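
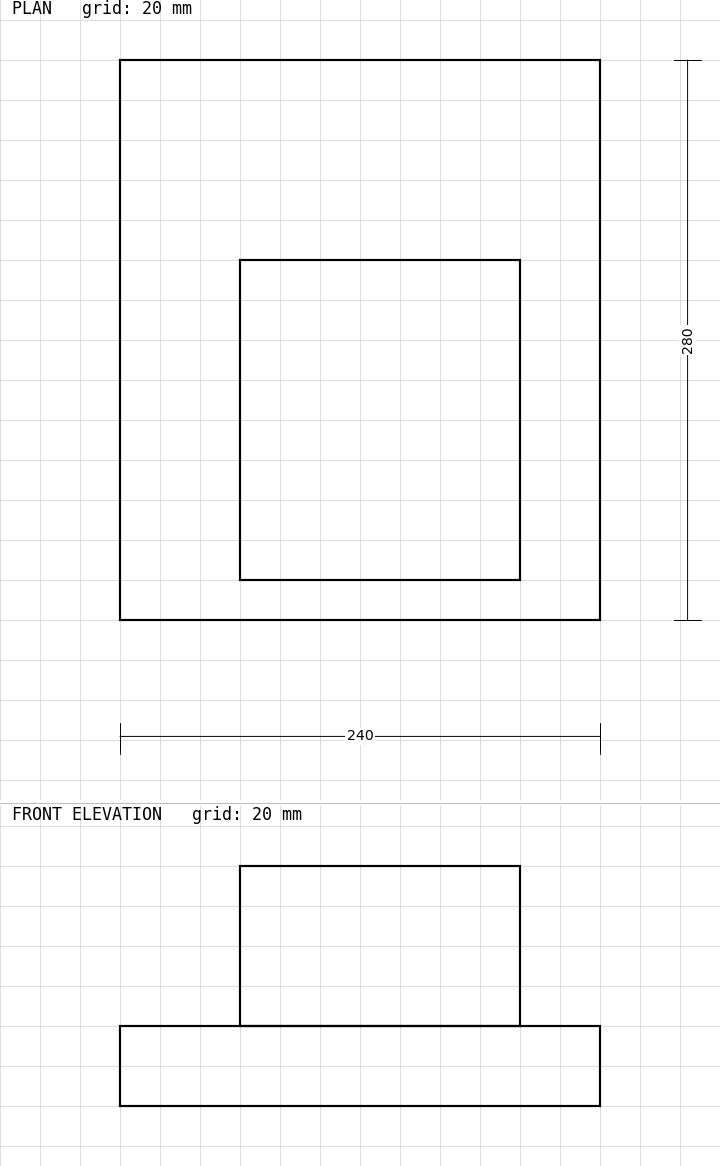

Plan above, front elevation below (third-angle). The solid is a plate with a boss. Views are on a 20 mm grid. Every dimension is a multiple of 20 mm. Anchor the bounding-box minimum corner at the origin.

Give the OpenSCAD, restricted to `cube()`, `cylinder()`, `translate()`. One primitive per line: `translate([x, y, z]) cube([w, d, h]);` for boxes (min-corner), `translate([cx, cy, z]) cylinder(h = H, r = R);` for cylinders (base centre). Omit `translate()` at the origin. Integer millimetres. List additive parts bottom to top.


cube([240, 280, 40]);
translate([60, 20, 40]) cube([140, 160, 80]);


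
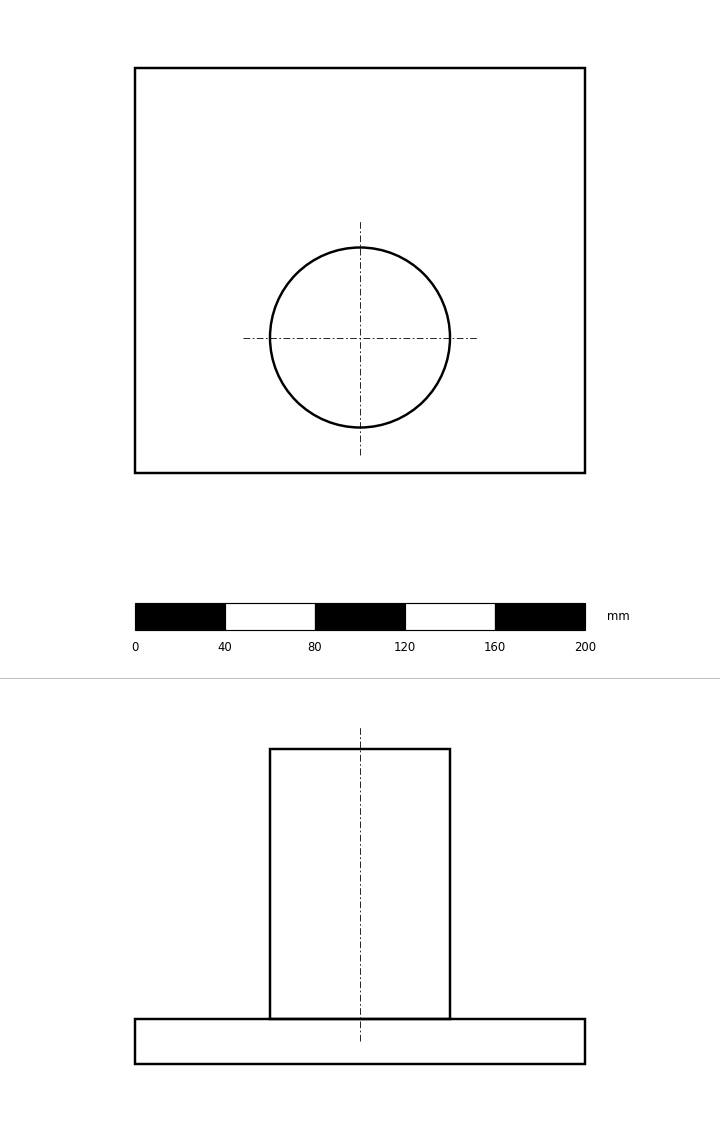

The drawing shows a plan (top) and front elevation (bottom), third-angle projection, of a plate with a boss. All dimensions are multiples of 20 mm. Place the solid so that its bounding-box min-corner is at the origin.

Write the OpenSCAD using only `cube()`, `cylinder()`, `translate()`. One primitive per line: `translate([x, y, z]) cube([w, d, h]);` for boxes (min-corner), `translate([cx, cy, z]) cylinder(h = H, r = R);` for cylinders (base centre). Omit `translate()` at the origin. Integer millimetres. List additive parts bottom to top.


cube([200, 180, 20]);
translate([100, 60, 20]) cylinder(h = 120, r = 40);


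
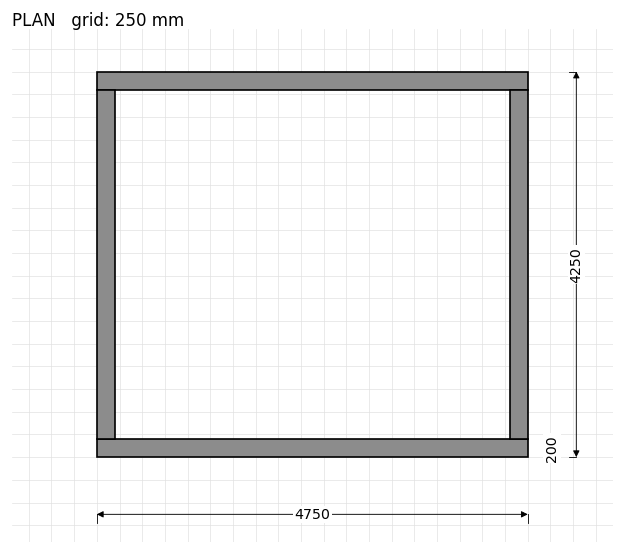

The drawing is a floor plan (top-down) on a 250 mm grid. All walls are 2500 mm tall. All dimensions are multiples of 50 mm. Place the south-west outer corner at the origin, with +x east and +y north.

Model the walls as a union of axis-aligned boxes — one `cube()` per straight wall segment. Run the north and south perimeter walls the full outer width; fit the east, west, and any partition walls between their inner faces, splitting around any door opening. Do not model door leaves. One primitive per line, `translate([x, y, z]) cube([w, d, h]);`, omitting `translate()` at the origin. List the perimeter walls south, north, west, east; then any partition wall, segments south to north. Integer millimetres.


cube([4750, 200, 2500]);
translate([0, 4050, 0]) cube([4750, 200, 2500]);
translate([0, 200, 0]) cube([200, 3850, 2500]);
translate([4550, 200, 0]) cube([200, 3850, 2500]);


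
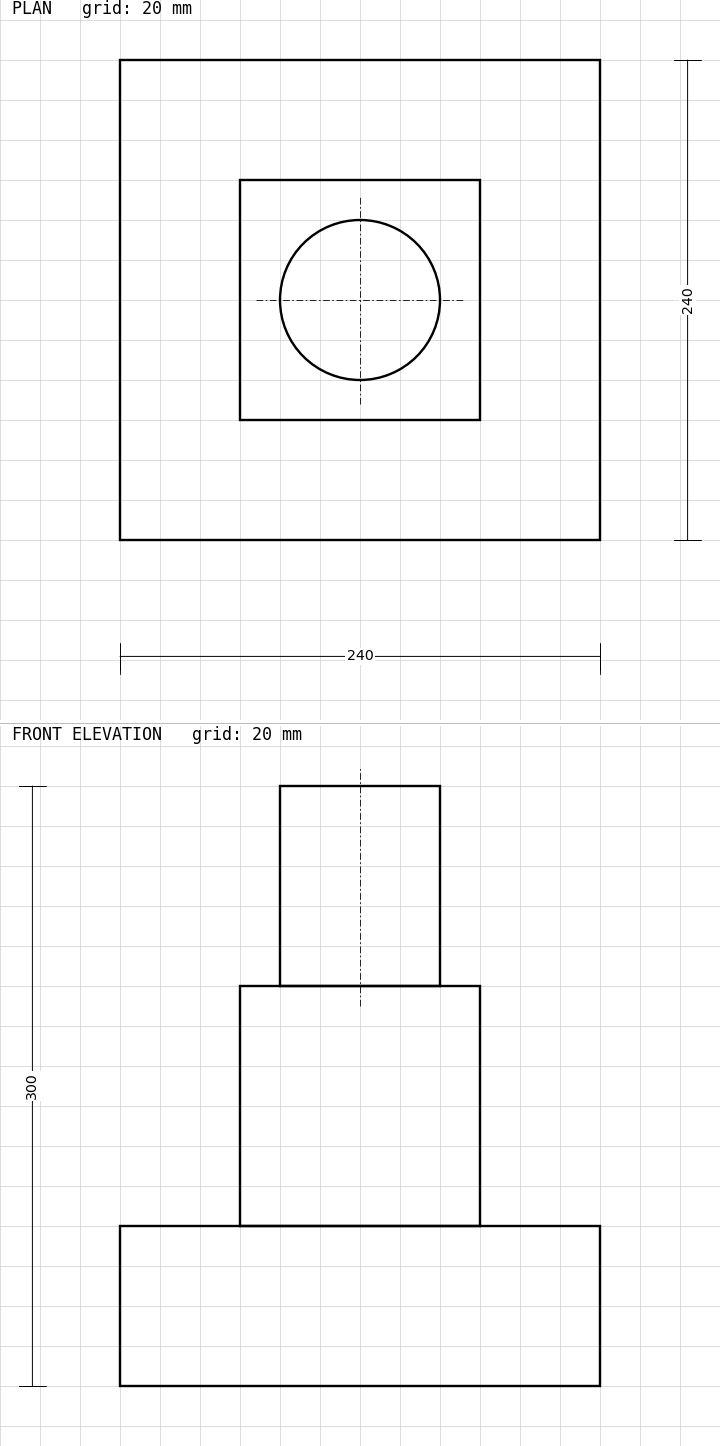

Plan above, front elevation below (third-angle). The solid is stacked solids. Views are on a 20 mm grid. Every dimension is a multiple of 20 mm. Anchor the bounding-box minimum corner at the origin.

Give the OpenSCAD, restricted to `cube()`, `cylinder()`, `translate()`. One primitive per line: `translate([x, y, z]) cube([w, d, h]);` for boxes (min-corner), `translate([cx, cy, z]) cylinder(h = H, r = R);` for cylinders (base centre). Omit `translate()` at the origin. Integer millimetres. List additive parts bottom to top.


cube([240, 240, 80]);
translate([60, 60, 80]) cube([120, 120, 120]);
translate([120, 120, 200]) cylinder(h = 100, r = 40);


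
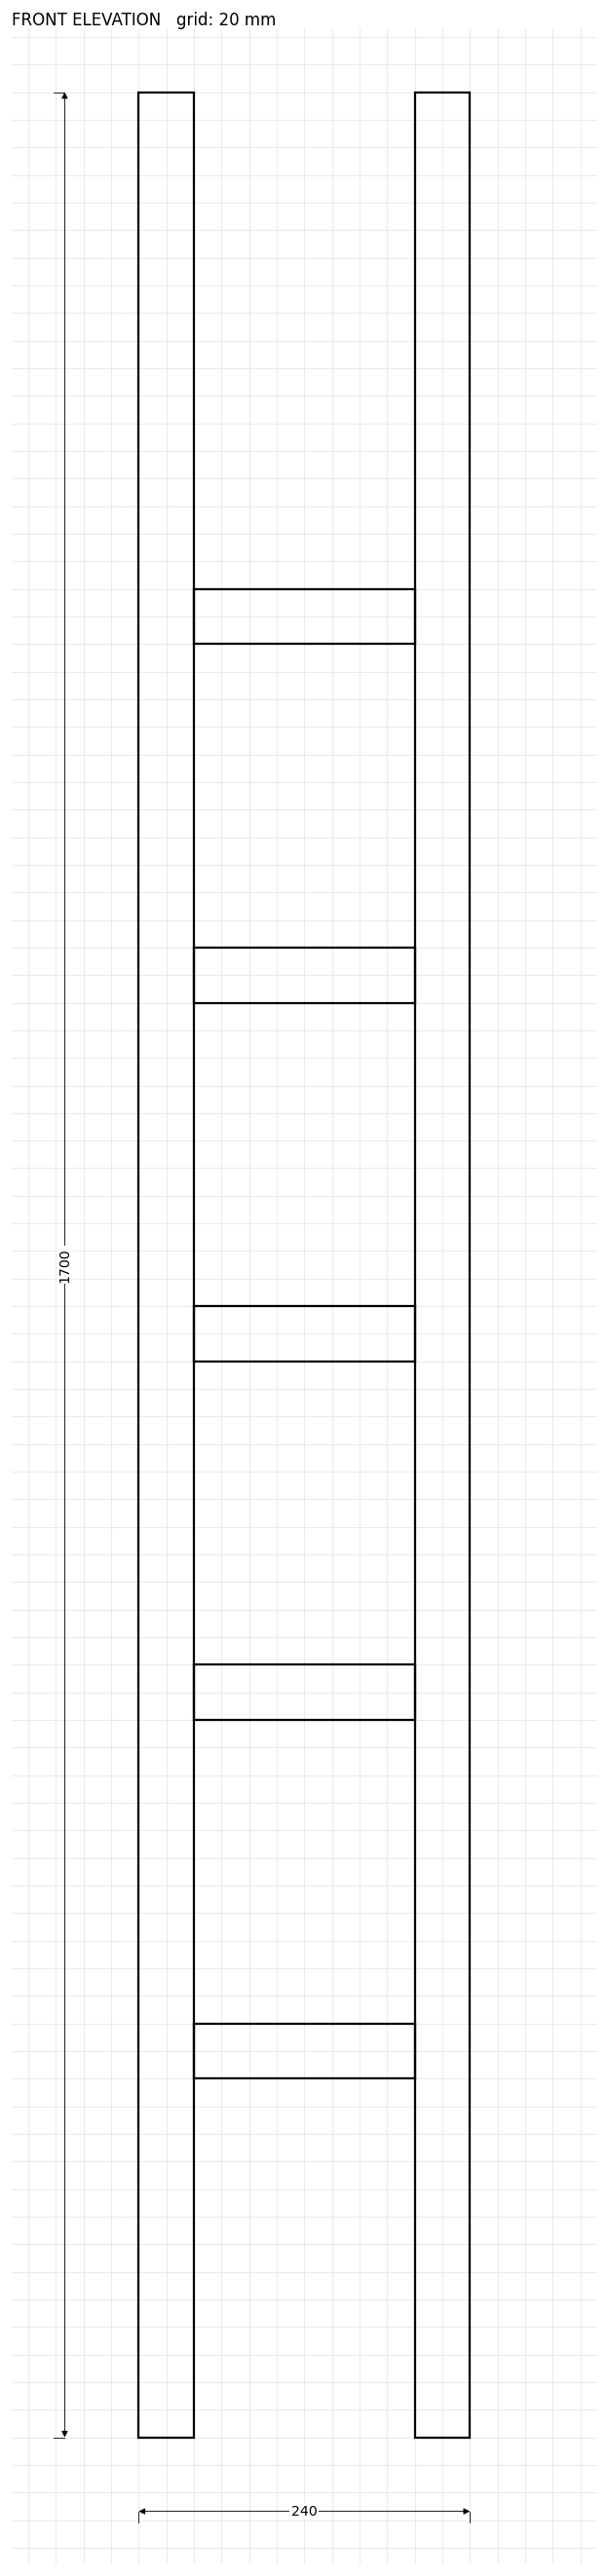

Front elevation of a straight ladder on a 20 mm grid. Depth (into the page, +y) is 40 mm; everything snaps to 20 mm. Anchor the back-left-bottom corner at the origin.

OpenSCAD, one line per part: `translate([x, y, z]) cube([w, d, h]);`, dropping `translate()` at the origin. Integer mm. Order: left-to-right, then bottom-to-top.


cube([40, 40, 1700]);
translate([40, 0, 260]) cube([160, 40, 40]);
translate([40, 0, 520]) cube([160, 40, 40]);
translate([40, 0, 780]) cube([160, 40, 40]);
translate([40, 0, 1040]) cube([160, 40, 40]);
translate([40, 0, 1300]) cube([160, 40, 40]);
translate([200, 0, 0]) cube([40, 40, 1700]);


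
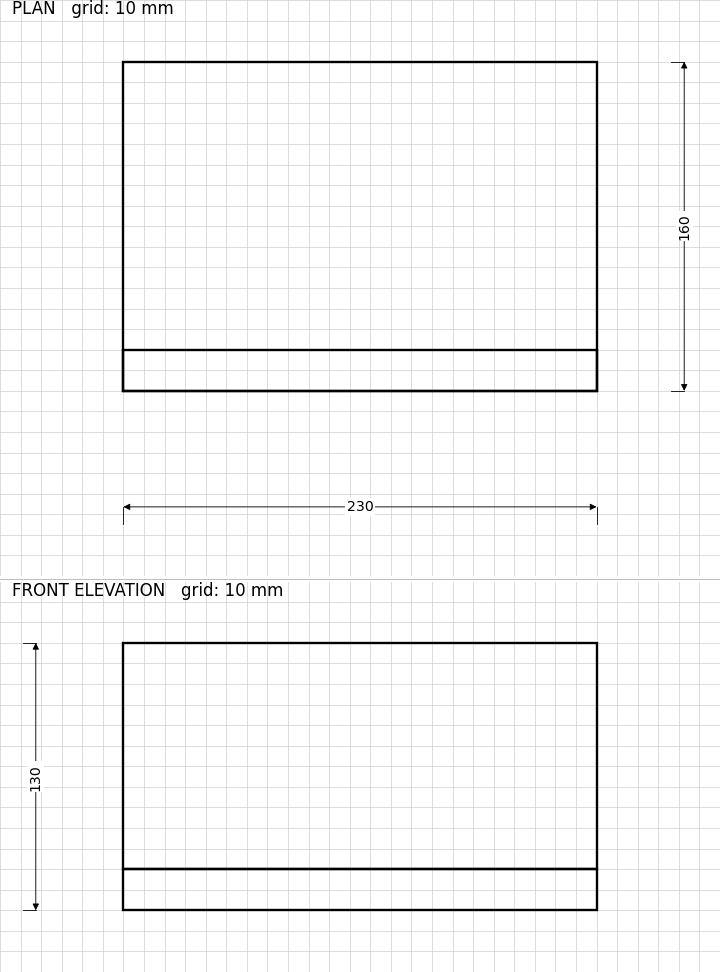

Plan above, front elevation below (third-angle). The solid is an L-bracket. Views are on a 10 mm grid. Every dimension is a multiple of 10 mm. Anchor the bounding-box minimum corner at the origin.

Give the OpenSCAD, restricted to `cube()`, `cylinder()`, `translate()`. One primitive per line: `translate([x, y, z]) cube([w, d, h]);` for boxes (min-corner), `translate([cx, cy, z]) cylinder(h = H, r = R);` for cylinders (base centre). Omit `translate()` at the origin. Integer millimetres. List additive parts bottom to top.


cube([230, 160, 20]);
translate([0, 0, 20]) cube([230, 20, 110]);


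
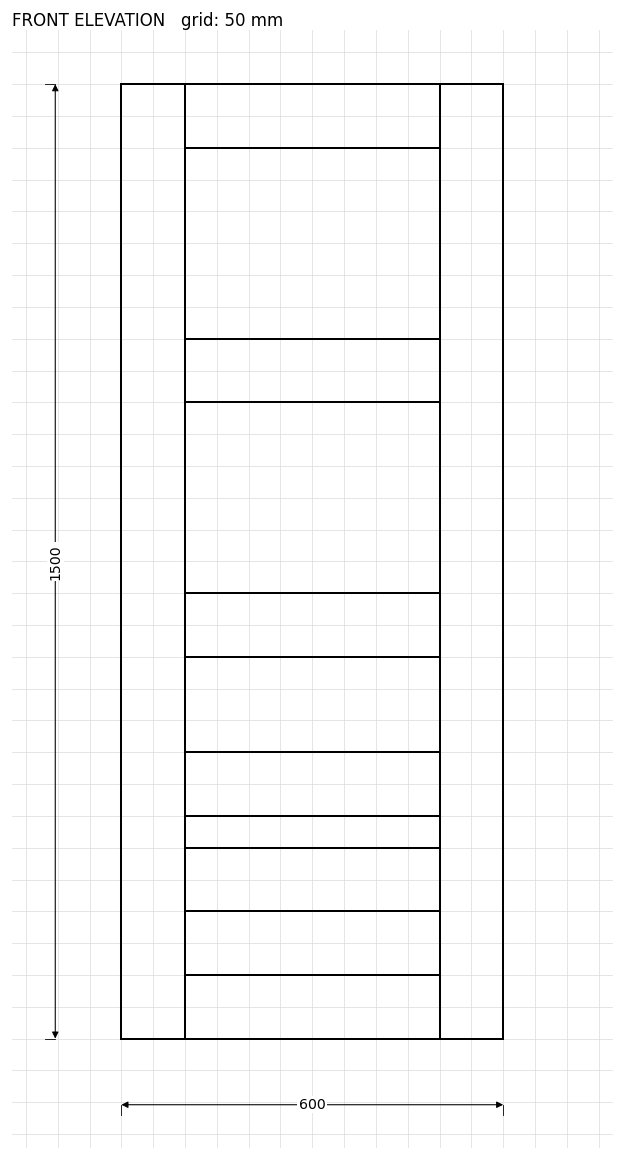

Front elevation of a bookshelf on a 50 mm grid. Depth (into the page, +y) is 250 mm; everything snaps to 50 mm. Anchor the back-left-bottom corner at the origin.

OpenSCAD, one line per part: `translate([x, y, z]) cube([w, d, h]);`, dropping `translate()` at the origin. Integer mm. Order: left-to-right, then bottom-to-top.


cube([100, 250, 1500]);
translate([100, 0, 0]) cube([400, 250, 100]);
translate([100, 0, 200]) cube([400, 250, 100]);
translate([100, 0, 350]) cube([400, 250, 100]);
translate([100, 0, 600]) cube([400, 250, 100]);
translate([100, 0, 1000]) cube([400, 250, 100]);
translate([100, 0, 1400]) cube([400, 250, 100]);
translate([500, 0, 0]) cube([100, 250, 1500]);


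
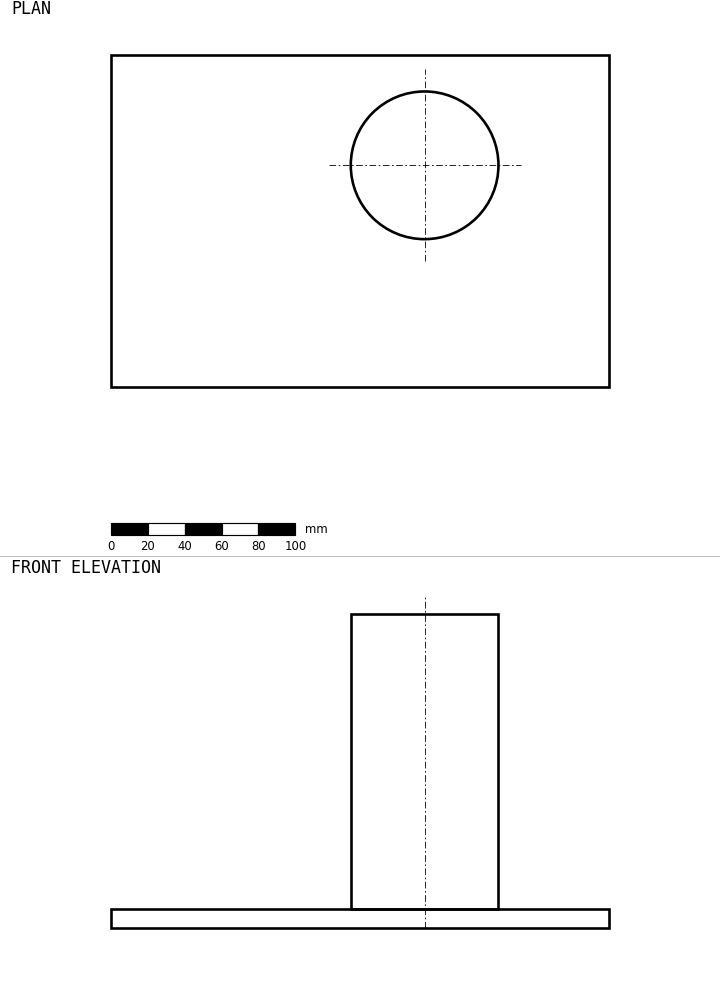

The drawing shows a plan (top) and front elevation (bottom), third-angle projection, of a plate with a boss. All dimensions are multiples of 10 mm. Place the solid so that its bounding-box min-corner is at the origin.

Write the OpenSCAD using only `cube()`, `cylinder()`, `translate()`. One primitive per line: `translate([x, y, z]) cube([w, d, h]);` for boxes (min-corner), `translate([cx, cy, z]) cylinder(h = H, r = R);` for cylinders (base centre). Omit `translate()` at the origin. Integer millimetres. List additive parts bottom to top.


cube([270, 180, 10]);
translate([170, 120, 10]) cylinder(h = 160, r = 40);


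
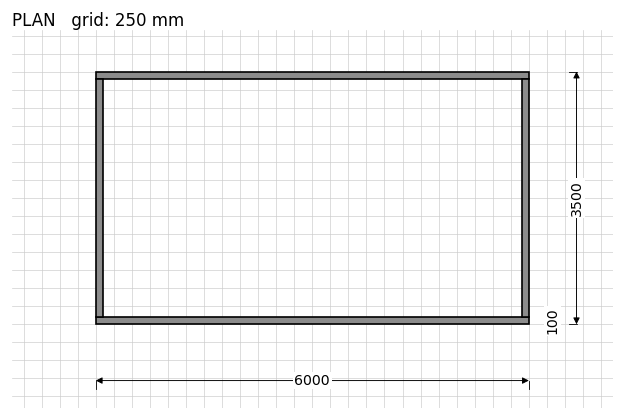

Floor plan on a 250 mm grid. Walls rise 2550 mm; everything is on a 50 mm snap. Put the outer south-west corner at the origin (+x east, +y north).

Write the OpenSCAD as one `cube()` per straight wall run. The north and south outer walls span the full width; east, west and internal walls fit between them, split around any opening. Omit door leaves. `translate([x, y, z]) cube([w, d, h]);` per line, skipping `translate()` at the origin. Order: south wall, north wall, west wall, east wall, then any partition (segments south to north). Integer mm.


cube([6000, 100, 2550]);
translate([0, 3400, 0]) cube([6000, 100, 2550]);
translate([0, 100, 0]) cube([100, 3300, 2550]);
translate([5900, 100, 0]) cube([100, 3300, 2550]);


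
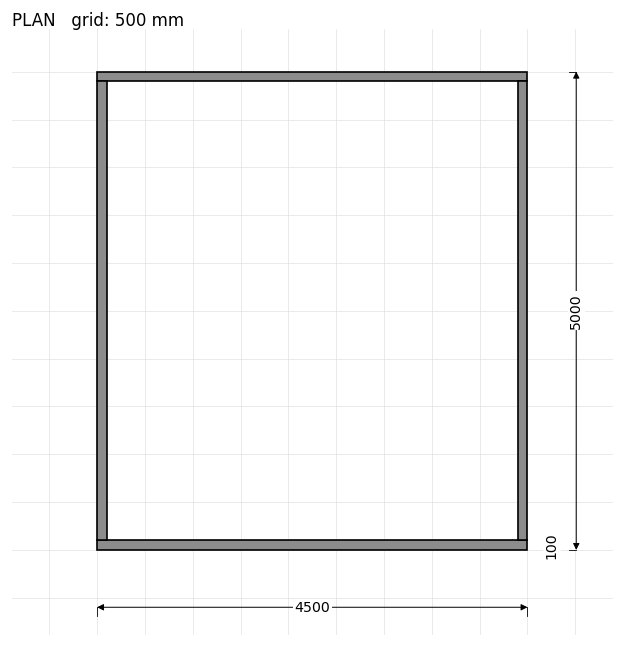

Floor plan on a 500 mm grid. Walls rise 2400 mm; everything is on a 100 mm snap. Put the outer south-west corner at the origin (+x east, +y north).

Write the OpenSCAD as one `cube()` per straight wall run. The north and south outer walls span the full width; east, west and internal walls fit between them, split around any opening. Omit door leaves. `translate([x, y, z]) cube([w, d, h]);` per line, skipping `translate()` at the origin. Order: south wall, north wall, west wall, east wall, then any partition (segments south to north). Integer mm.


cube([4500, 100, 2400]);
translate([0, 4900, 0]) cube([4500, 100, 2400]);
translate([0, 100, 0]) cube([100, 4800, 2400]);
translate([4400, 100, 0]) cube([100, 4800, 2400]);


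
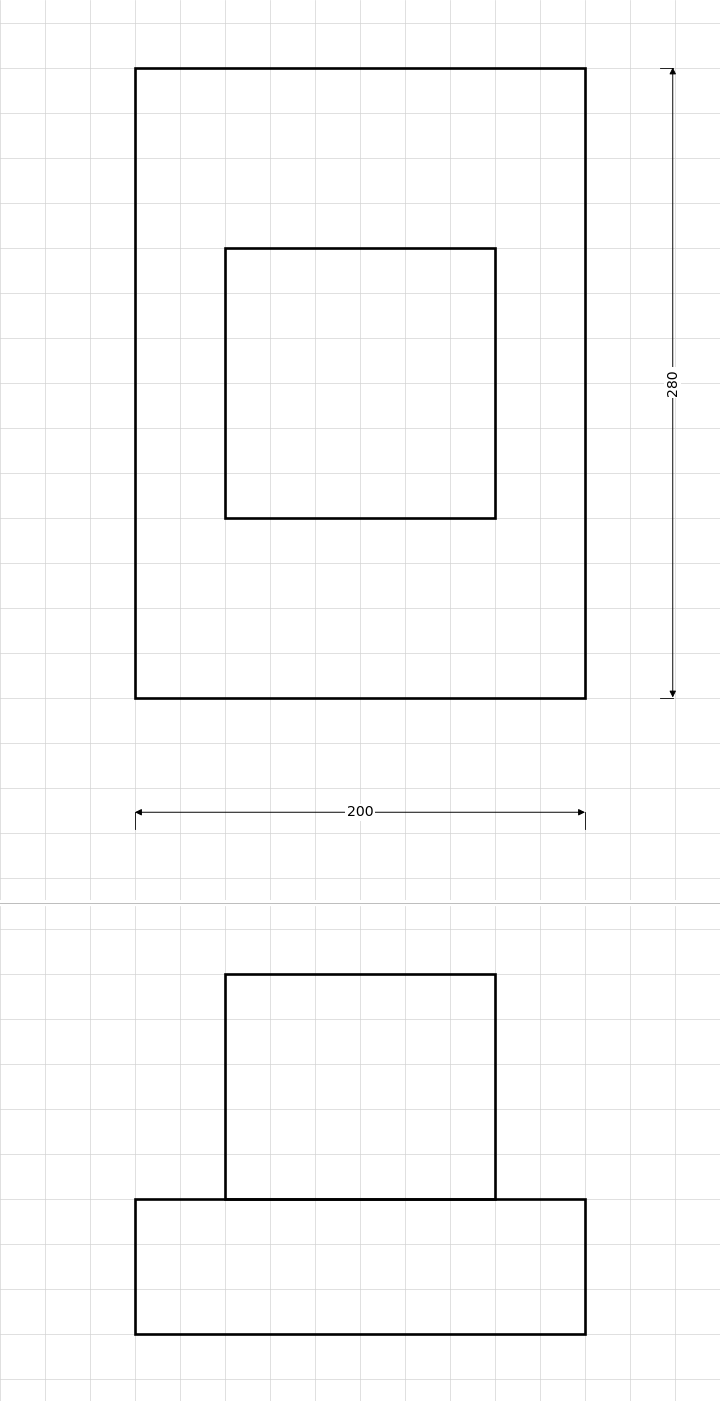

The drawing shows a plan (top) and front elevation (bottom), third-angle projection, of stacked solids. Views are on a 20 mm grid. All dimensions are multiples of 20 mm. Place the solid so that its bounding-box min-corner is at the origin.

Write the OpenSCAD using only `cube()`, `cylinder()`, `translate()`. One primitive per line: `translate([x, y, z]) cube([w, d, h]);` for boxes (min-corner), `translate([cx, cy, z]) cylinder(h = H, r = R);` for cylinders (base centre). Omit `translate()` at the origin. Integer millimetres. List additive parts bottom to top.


cube([200, 280, 60]);
translate([40, 80, 60]) cube([120, 120, 100]);


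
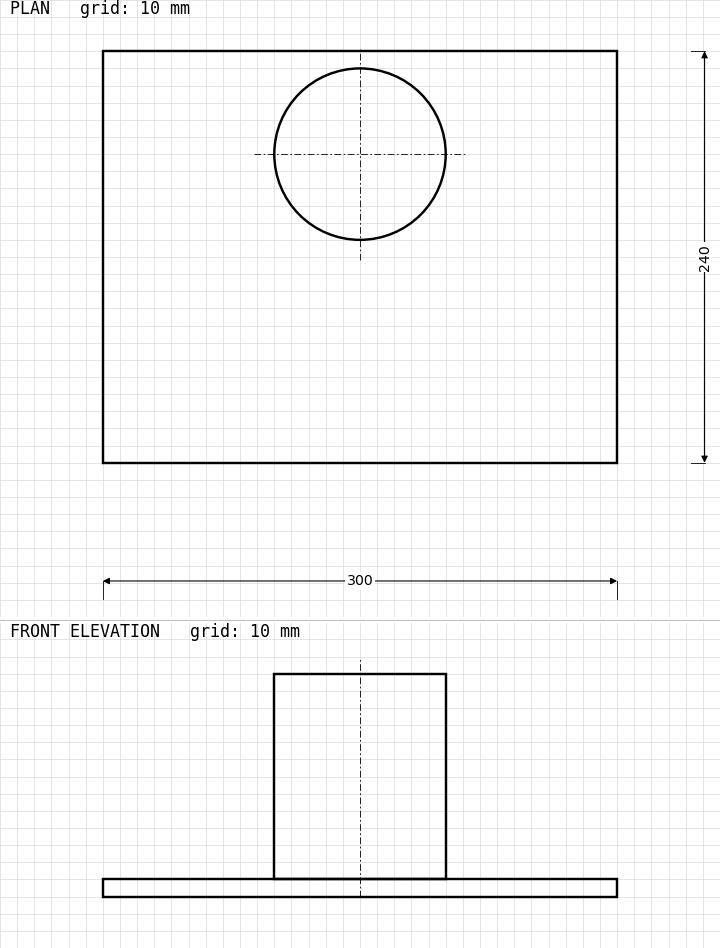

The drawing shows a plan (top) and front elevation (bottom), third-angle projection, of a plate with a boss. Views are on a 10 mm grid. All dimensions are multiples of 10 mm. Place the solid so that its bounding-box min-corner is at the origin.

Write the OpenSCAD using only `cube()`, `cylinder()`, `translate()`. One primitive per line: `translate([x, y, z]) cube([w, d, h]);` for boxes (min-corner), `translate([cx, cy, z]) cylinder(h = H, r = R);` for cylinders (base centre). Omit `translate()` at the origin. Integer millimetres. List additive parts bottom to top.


cube([300, 240, 10]);
translate([150, 180, 10]) cylinder(h = 120, r = 50);


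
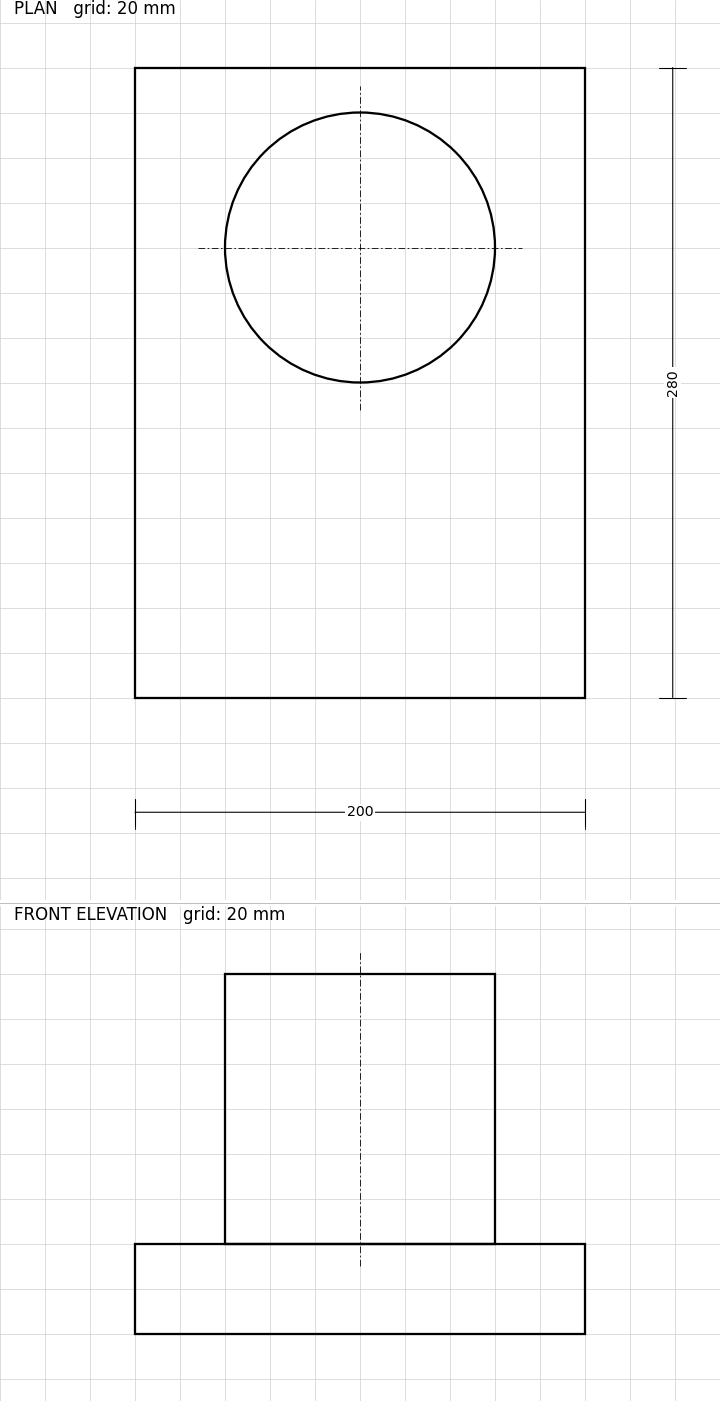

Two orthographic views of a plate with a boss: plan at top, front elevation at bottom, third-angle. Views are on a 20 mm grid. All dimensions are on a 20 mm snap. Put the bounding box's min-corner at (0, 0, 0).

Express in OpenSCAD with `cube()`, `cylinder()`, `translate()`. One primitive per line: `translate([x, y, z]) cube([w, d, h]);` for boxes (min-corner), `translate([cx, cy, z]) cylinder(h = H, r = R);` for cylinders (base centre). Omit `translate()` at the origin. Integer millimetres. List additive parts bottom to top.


cube([200, 280, 40]);
translate([100, 200, 40]) cylinder(h = 120, r = 60);


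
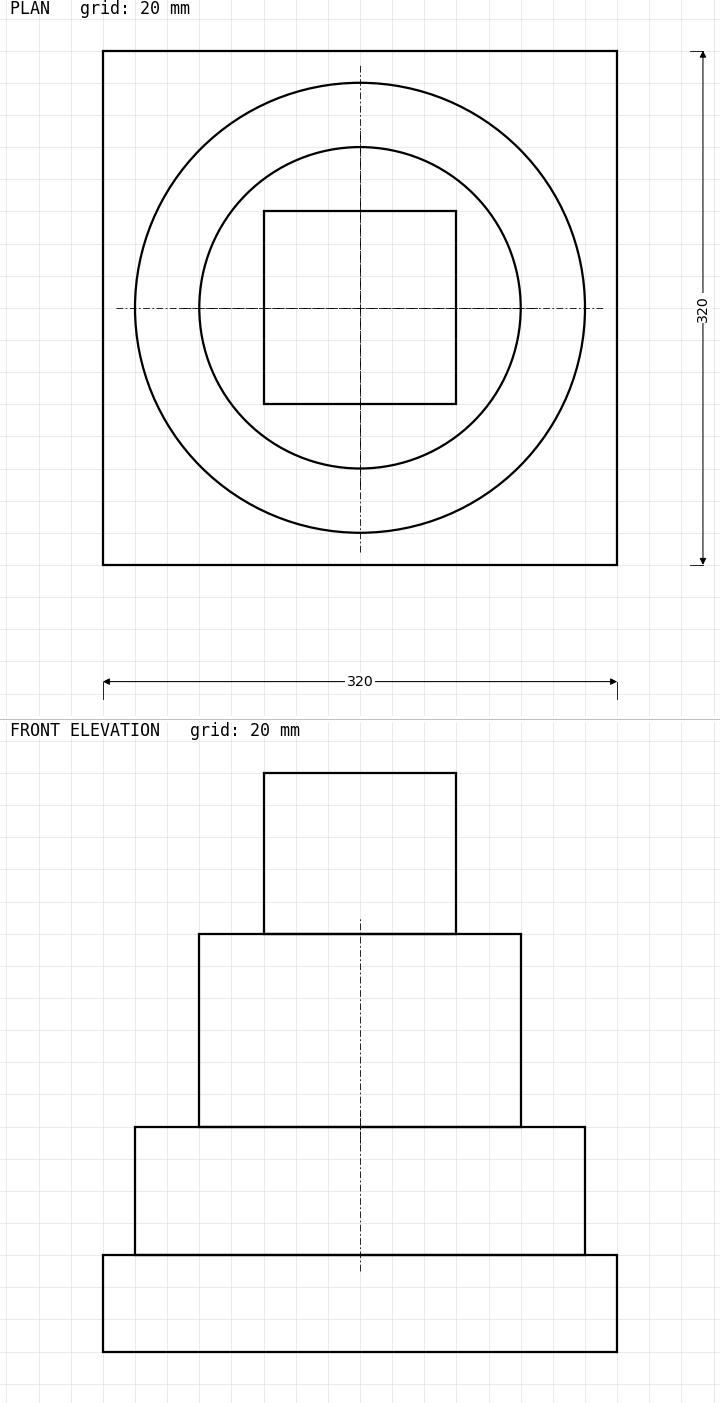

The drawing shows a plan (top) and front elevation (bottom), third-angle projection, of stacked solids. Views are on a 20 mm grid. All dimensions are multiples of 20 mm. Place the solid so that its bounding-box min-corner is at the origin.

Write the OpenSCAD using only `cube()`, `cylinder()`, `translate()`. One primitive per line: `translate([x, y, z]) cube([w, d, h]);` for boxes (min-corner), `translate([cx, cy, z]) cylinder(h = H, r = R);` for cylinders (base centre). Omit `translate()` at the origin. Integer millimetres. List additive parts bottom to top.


cube([320, 320, 60]);
translate([160, 160, 60]) cylinder(h = 80, r = 140);
translate([160, 160, 140]) cylinder(h = 120, r = 100);
translate([100, 100, 260]) cube([120, 120, 100]);


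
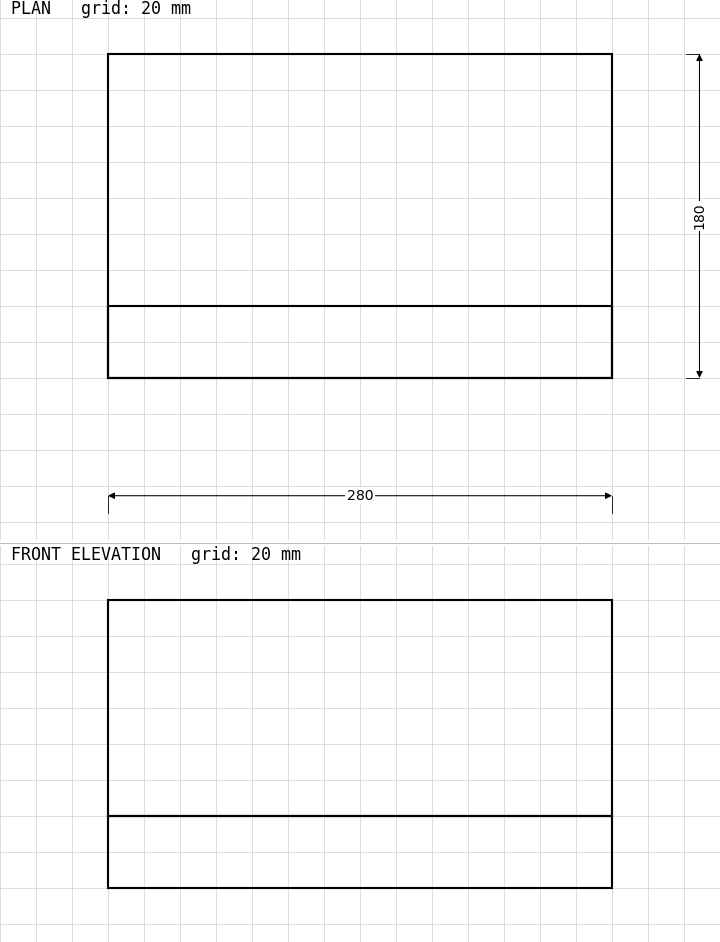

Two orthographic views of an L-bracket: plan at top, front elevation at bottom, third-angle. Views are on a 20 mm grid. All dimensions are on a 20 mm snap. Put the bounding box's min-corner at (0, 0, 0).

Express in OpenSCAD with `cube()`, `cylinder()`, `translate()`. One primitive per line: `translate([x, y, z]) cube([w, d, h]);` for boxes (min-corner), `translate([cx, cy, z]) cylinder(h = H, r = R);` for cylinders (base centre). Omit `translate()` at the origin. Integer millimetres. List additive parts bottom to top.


cube([280, 180, 40]);
translate([0, 0, 40]) cube([280, 40, 120]);


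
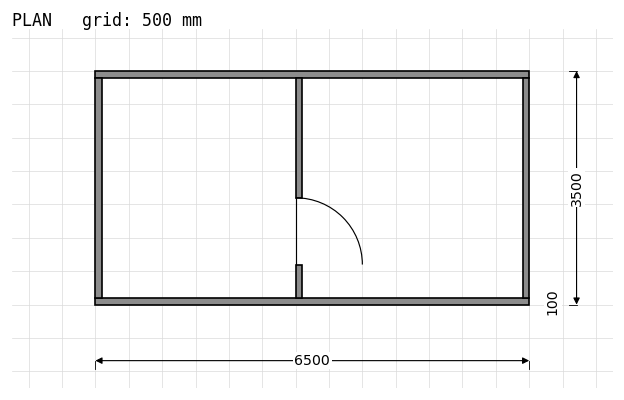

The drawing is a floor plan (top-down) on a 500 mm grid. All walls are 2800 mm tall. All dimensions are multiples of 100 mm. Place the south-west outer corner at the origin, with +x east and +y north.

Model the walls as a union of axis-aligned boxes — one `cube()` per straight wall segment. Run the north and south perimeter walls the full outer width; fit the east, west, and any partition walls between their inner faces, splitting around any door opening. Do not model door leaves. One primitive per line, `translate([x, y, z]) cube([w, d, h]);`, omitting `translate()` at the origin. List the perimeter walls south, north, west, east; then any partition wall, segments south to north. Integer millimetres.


cube([6500, 100, 2800]);
translate([0, 3400, 0]) cube([6500, 100, 2800]);
translate([0, 100, 0]) cube([100, 3300, 2800]);
translate([6400, 100, 0]) cube([100, 3300, 2800]);
translate([3000, 100, 0]) cube([100, 500, 2800]);
translate([3000, 1600, 0]) cube([100, 1800, 2800]);


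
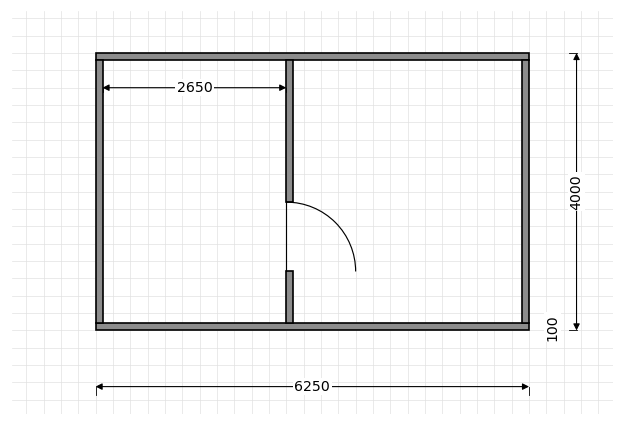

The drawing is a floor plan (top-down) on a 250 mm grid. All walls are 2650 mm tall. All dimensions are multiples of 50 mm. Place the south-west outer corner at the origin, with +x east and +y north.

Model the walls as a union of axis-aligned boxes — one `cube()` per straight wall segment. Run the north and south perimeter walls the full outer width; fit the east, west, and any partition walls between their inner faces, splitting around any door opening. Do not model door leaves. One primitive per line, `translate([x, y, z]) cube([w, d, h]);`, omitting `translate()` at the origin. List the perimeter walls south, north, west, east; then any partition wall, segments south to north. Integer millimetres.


cube([6250, 100, 2650]);
translate([0, 3900, 0]) cube([6250, 100, 2650]);
translate([0, 100, 0]) cube([100, 3800, 2650]);
translate([6150, 100, 0]) cube([100, 3800, 2650]);
translate([2750, 100, 0]) cube([100, 750, 2650]);
translate([2750, 1850, 0]) cube([100, 2050, 2650]);


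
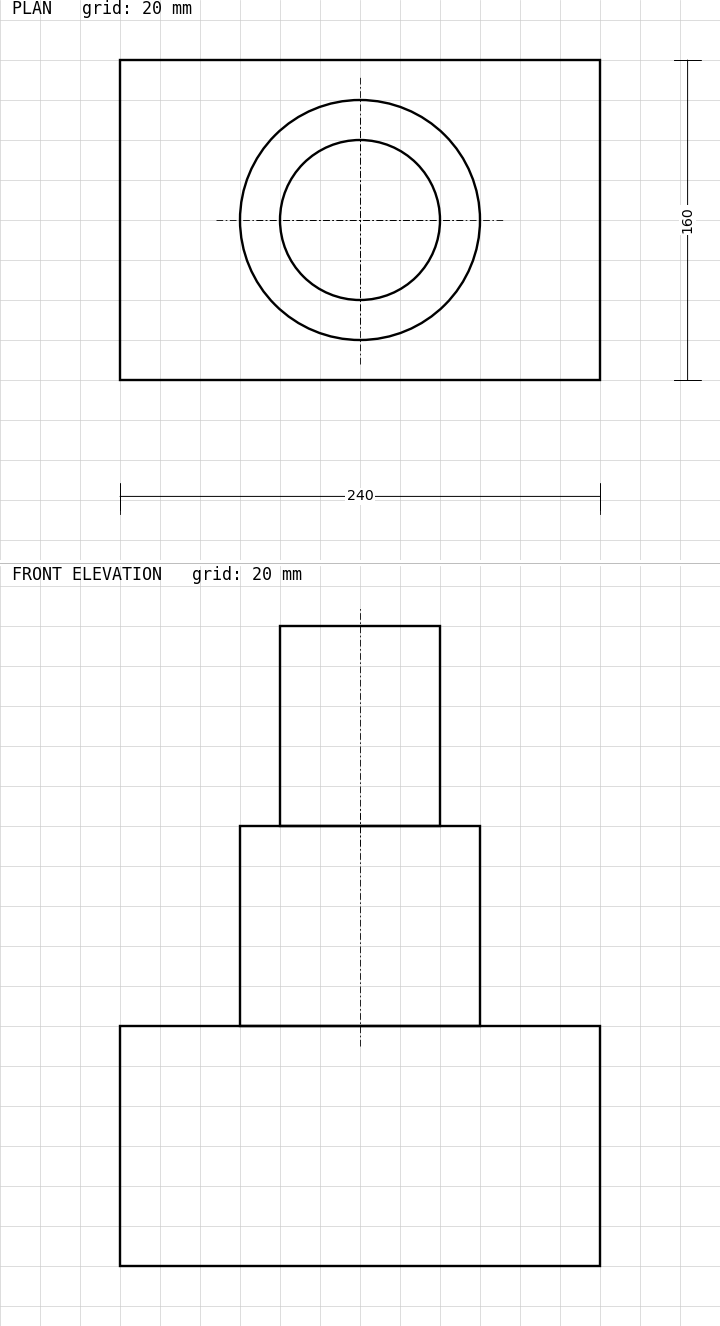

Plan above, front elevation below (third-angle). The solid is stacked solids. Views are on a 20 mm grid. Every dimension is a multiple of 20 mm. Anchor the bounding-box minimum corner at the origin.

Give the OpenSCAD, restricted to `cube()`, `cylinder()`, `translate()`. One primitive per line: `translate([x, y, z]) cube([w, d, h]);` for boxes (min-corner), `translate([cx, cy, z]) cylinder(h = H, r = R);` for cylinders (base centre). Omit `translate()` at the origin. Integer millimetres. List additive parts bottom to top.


cube([240, 160, 120]);
translate([120, 80, 120]) cylinder(h = 100, r = 60);
translate([120, 80, 220]) cylinder(h = 100, r = 40);


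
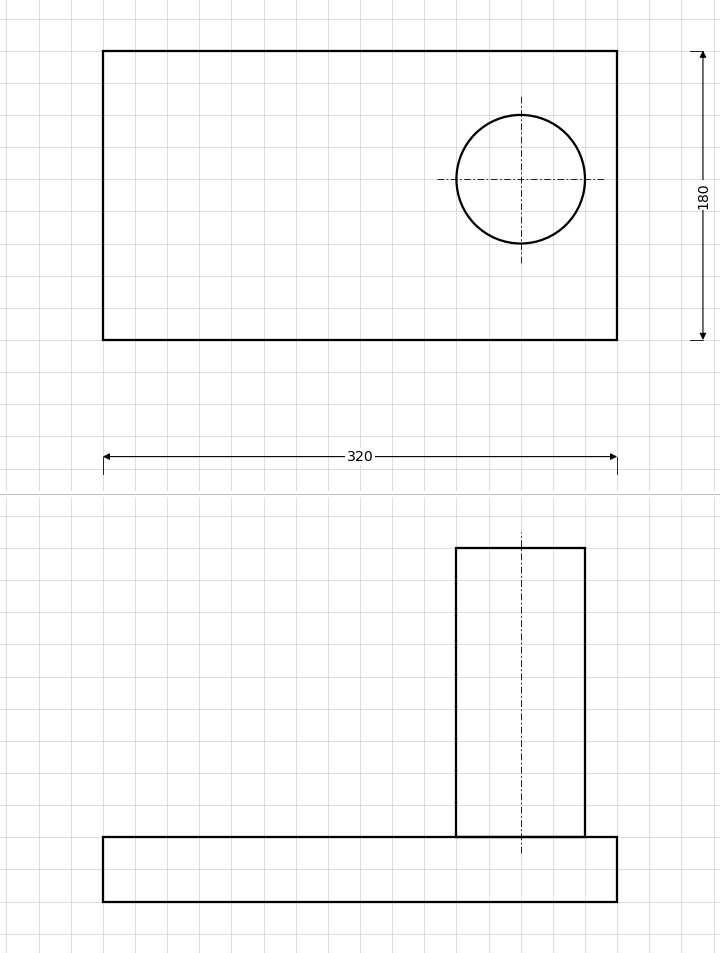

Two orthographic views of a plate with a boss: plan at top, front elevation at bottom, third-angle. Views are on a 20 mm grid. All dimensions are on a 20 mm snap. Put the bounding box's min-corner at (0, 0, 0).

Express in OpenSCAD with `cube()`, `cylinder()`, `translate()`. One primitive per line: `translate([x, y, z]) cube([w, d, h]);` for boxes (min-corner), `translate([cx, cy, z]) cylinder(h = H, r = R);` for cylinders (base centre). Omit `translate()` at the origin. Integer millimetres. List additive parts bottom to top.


cube([320, 180, 40]);
translate([260, 100, 40]) cylinder(h = 180, r = 40);


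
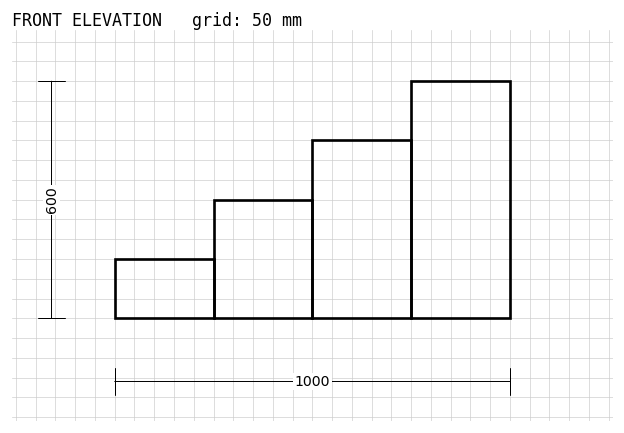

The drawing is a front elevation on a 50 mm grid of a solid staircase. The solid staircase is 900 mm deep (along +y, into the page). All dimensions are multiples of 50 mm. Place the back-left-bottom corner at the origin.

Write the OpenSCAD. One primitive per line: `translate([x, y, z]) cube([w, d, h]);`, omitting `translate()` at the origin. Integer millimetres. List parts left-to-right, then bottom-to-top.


cube([250, 900, 150]);
translate([250, 0, 0]) cube([250, 900, 300]);
translate([500, 0, 0]) cube([250, 900, 450]);
translate([750, 0, 0]) cube([250, 900, 600]);


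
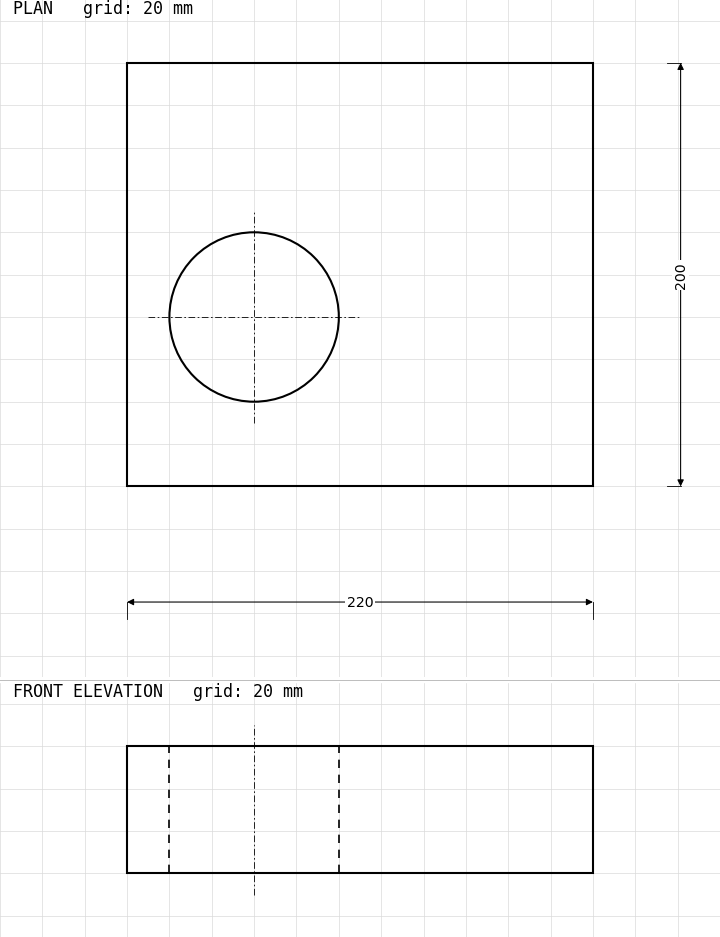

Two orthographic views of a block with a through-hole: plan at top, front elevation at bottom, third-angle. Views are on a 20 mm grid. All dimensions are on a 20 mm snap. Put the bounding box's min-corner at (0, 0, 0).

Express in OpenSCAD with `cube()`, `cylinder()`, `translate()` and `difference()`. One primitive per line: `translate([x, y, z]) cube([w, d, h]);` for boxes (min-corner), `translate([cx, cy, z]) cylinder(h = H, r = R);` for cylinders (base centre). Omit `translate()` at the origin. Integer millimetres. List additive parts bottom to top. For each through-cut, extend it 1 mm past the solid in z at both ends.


difference() {
  cube([220, 200, 60]);
  translate([60, 80, -1]) cylinder(h = 62, r = 40);
}


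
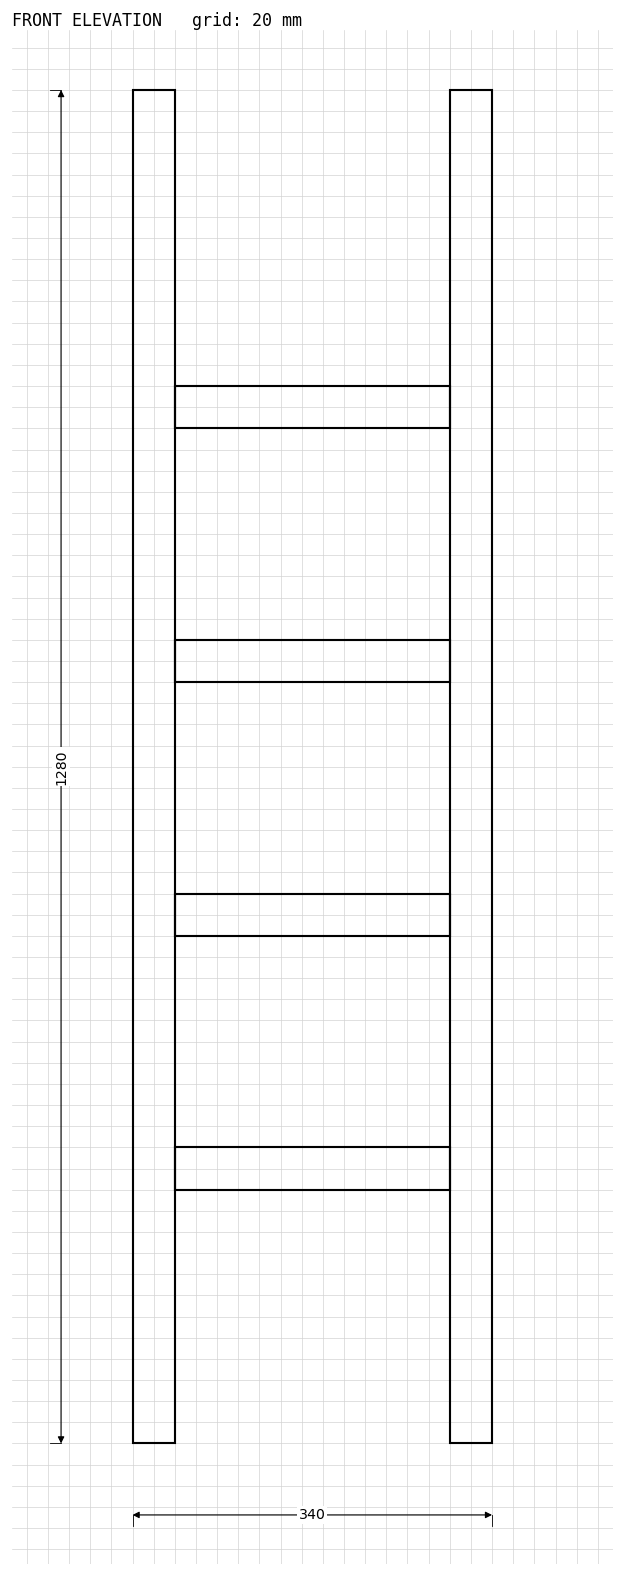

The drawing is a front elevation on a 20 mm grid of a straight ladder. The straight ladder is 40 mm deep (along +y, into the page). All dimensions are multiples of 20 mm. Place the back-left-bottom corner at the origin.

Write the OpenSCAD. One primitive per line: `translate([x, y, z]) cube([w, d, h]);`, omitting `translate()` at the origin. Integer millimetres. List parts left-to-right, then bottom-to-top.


cube([40, 40, 1280]);
translate([40, 0, 240]) cube([260, 40, 40]);
translate([40, 0, 480]) cube([260, 40, 40]);
translate([40, 0, 720]) cube([260, 40, 40]);
translate([40, 0, 960]) cube([260, 40, 40]);
translate([300, 0, 0]) cube([40, 40, 1280]);


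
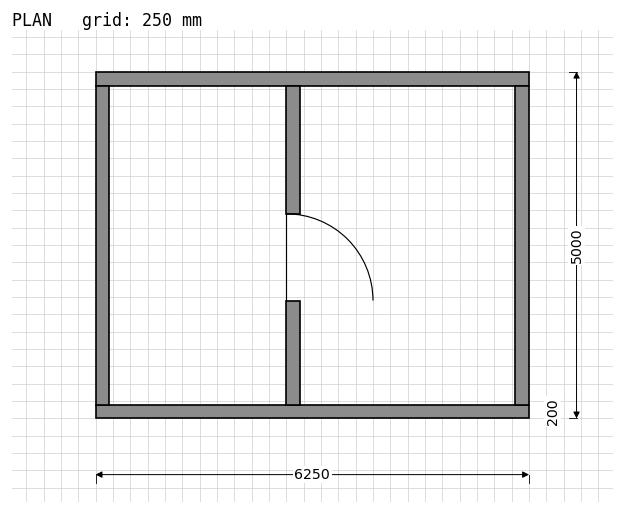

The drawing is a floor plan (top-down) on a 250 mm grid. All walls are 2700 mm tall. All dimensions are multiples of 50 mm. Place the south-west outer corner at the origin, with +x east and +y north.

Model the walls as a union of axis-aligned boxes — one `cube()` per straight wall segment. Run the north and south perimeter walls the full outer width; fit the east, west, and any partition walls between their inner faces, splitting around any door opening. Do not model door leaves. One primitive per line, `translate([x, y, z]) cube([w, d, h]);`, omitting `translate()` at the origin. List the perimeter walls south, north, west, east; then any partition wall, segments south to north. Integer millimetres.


cube([6250, 200, 2700]);
translate([0, 4800, 0]) cube([6250, 200, 2700]);
translate([0, 200, 0]) cube([200, 4600, 2700]);
translate([6050, 200, 0]) cube([200, 4600, 2700]);
translate([2750, 200, 0]) cube([200, 1500, 2700]);
translate([2750, 2950, 0]) cube([200, 1850, 2700]);


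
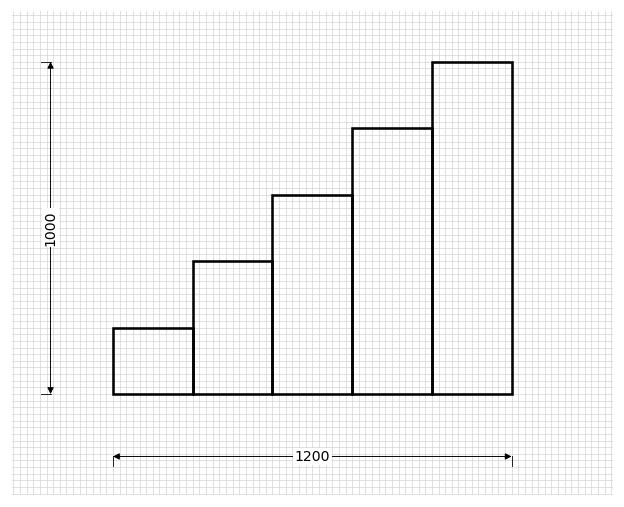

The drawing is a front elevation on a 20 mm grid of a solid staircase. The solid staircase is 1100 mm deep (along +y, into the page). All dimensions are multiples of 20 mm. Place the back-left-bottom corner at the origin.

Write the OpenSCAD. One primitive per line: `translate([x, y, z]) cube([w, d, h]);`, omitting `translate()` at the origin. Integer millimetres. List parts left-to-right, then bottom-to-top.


cube([240, 1100, 200]);
translate([240, 0, 0]) cube([240, 1100, 400]);
translate([480, 0, 0]) cube([240, 1100, 600]);
translate([720, 0, 0]) cube([240, 1100, 800]);
translate([960, 0, 0]) cube([240, 1100, 1000]);


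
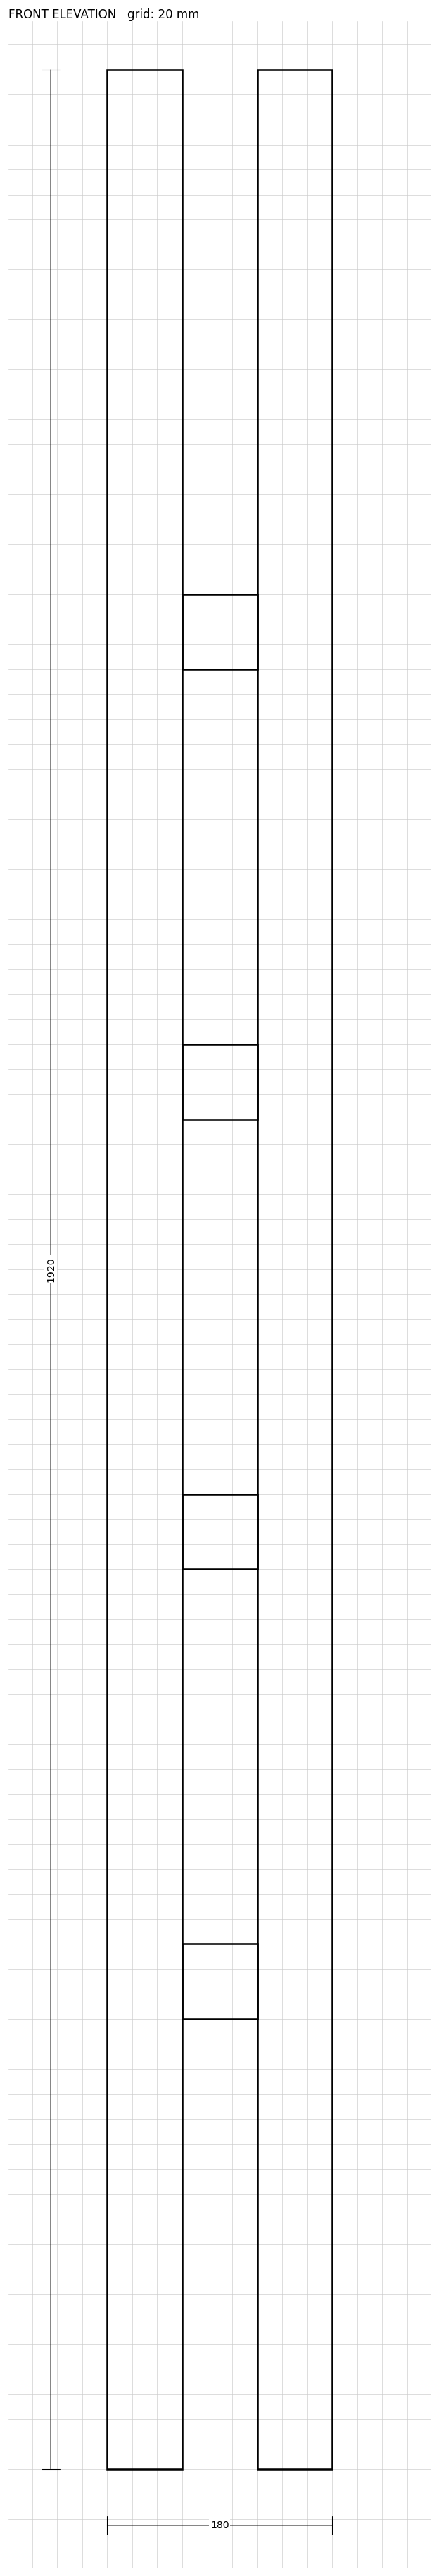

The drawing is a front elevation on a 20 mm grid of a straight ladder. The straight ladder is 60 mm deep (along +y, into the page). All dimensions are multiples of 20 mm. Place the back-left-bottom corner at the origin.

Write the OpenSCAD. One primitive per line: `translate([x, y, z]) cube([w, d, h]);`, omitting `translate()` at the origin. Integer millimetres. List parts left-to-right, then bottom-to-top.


cube([60, 60, 1920]);
translate([60, 0, 360]) cube([60, 60, 60]);
translate([60, 0, 720]) cube([60, 60, 60]);
translate([60, 0, 1080]) cube([60, 60, 60]);
translate([60, 0, 1440]) cube([60, 60, 60]);
translate([120, 0, 0]) cube([60, 60, 1920]);


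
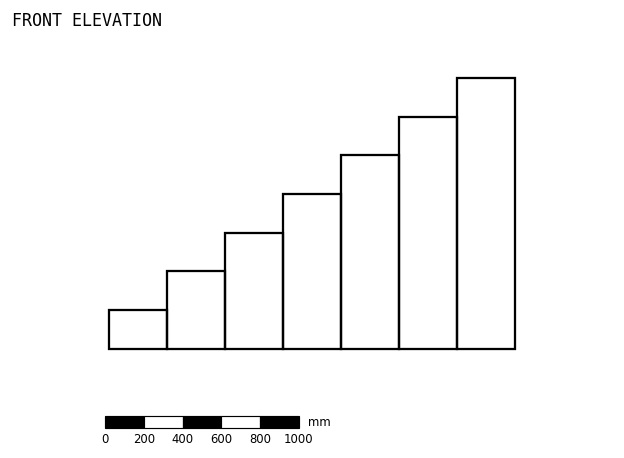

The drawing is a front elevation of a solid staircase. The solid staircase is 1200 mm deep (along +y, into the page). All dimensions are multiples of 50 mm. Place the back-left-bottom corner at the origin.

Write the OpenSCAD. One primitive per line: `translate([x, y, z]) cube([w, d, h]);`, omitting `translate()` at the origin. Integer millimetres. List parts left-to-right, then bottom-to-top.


cube([300, 1200, 200]);
translate([300, 0, 0]) cube([300, 1200, 400]);
translate([600, 0, 0]) cube([300, 1200, 600]);
translate([900, 0, 0]) cube([300, 1200, 800]);
translate([1200, 0, 0]) cube([300, 1200, 1000]);
translate([1500, 0, 0]) cube([300, 1200, 1200]);
translate([1800, 0, 0]) cube([300, 1200, 1400]);


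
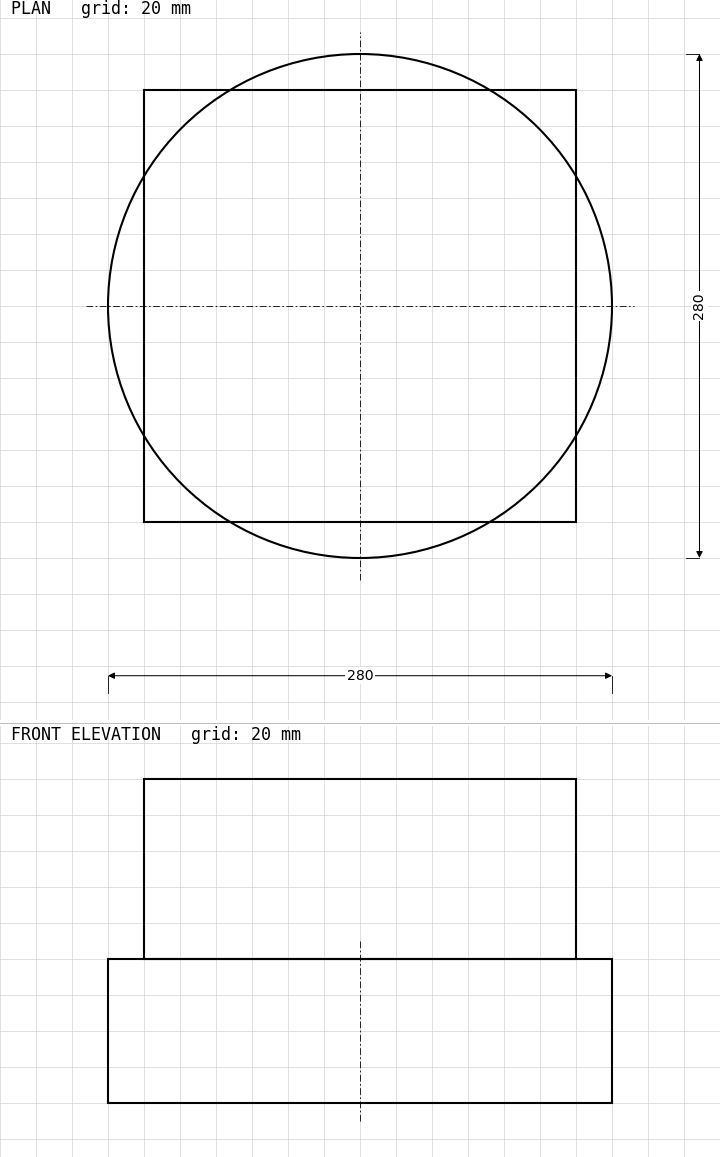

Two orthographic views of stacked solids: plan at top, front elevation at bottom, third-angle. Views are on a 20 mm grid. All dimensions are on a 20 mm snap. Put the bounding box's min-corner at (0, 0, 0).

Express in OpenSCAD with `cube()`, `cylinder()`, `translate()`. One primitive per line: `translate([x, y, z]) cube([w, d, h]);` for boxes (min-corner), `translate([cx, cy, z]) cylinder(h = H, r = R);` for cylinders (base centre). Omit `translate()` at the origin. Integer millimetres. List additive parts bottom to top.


translate([140, 140, 0]) cylinder(h = 80, r = 140);
translate([20, 20, 80]) cube([240, 240, 100]);


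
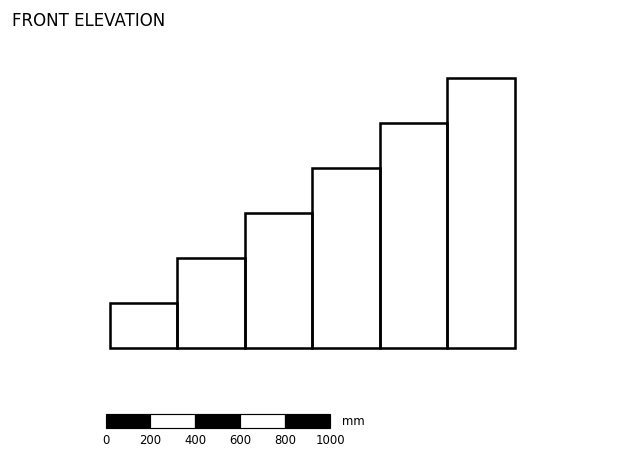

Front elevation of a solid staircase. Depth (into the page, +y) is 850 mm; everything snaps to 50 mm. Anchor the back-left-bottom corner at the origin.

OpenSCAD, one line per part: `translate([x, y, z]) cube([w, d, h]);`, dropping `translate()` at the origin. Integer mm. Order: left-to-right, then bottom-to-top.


cube([300, 850, 200]);
translate([300, 0, 0]) cube([300, 850, 400]);
translate([600, 0, 0]) cube([300, 850, 600]);
translate([900, 0, 0]) cube([300, 850, 800]);
translate([1200, 0, 0]) cube([300, 850, 1000]);
translate([1500, 0, 0]) cube([300, 850, 1200]);


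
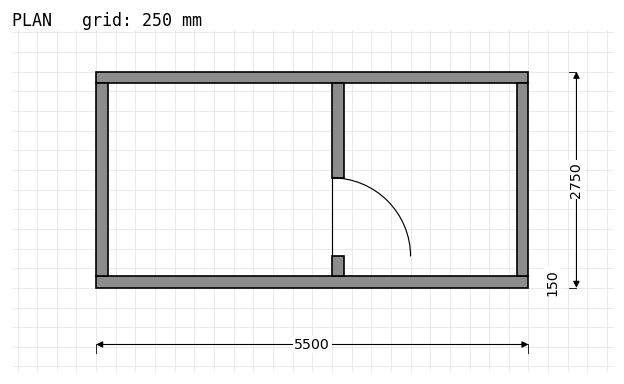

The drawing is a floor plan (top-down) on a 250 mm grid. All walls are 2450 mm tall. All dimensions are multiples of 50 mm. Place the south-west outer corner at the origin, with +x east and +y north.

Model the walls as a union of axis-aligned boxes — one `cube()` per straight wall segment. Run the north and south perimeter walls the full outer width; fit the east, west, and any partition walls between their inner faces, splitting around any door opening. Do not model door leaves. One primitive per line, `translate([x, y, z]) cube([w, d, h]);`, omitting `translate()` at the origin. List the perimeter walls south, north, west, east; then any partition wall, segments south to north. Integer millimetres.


cube([5500, 150, 2450]);
translate([0, 2600, 0]) cube([5500, 150, 2450]);
translate([0, 150, 0]) cube([150, 2450, 2450]);
translate([5350, 150, 0]) cube([150, 2450, 2450]);
translate([3000, 150, 0]) cube([150, 250, 2450]);
translate([3000, 1400, 0]) cube([150, 1200, 2450]);


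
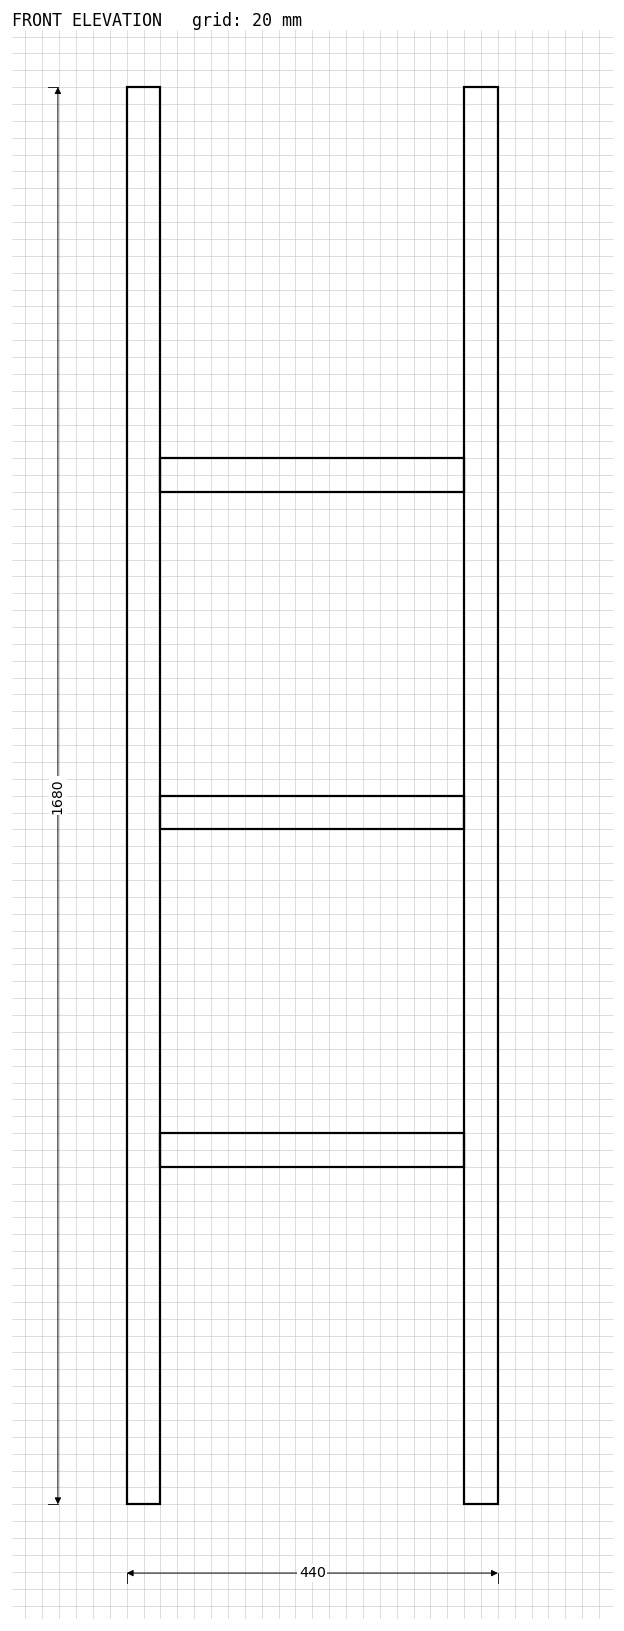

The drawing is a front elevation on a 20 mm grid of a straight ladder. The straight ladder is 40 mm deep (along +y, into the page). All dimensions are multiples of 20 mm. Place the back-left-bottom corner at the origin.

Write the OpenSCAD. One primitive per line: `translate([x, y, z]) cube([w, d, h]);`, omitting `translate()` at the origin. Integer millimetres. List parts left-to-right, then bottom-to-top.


cube([40, 40, 1680]);
translate([40, 0, 400]) cube([360, 40, 40]);
translate([40, 0, 800]) cube([360, 40, 40]);
translate([40, 0, 1200]) cube([360, 40, 40]);
translate([400, 0, 0]) cube([40, 40, 1680]);


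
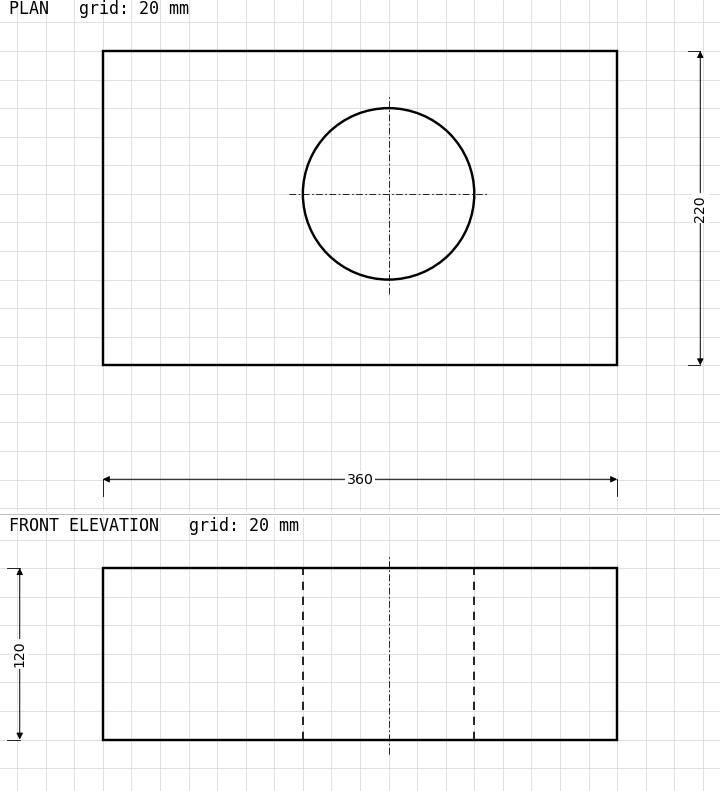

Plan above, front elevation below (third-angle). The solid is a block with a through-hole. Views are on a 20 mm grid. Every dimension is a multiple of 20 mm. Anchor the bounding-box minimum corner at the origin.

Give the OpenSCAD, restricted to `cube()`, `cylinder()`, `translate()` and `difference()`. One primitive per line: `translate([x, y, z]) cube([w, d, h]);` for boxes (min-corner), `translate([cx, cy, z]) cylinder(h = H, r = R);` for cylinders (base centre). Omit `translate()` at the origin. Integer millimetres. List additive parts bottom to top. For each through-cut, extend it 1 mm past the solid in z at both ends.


difference() {
  cube([360, 220, 120]);
  translate([200, 120, -1]) cylinder(h = 122, r = 60);
}


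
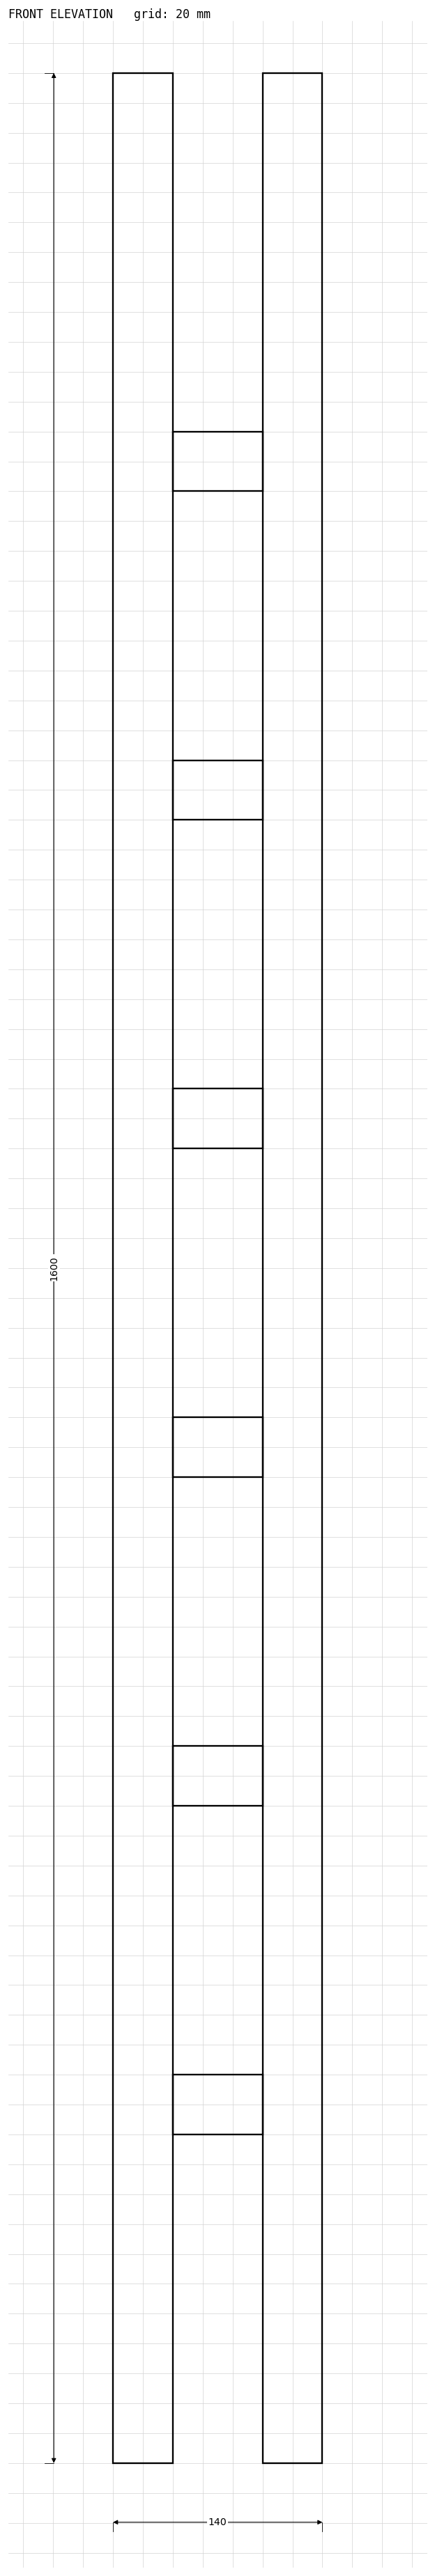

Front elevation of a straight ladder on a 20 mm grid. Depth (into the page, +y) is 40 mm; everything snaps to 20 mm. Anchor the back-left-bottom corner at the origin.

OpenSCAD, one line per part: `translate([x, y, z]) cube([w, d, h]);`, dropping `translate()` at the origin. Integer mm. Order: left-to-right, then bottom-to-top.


cube([40, 40, 1600]);
translate([40, 0, 220]) cube([60, 40, 40]);
translate([40, 0, 440]) cube([60, 40, 40]);
translate([40, 0, 660]) cube([60, 40, 40]);
translate([40, 0, 880]) cube([60, 40, 40]);
translate([40, 0, 1100]) cube([60, 40, 40]);
translate([40, 0, 1320]) cube([60, 40, 40]);
translate([100, 0, 0]) cube([40, 40, 1600]);


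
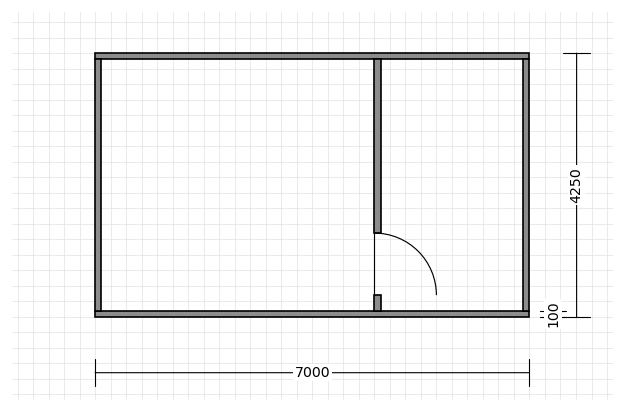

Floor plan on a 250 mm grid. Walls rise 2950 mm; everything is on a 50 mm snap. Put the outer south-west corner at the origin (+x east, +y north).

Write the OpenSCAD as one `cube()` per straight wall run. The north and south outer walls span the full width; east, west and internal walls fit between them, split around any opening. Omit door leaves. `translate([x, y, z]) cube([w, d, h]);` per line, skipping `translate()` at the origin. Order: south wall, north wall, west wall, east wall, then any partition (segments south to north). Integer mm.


cube([7000, 100, 2950]);
translate([0, 4150, 0]) cube([7000, 100, 2950]);
translate([0, 100, 0]) cube([100, 4050, 2950]);
translate([6900, 100, 0]) cube([100, 4050, 2950]);
translate([4500, 100, 0]) cube([100, 250, 2950]);
translate([4500, 1350, 0]) cube([100, 2800, 2950]);


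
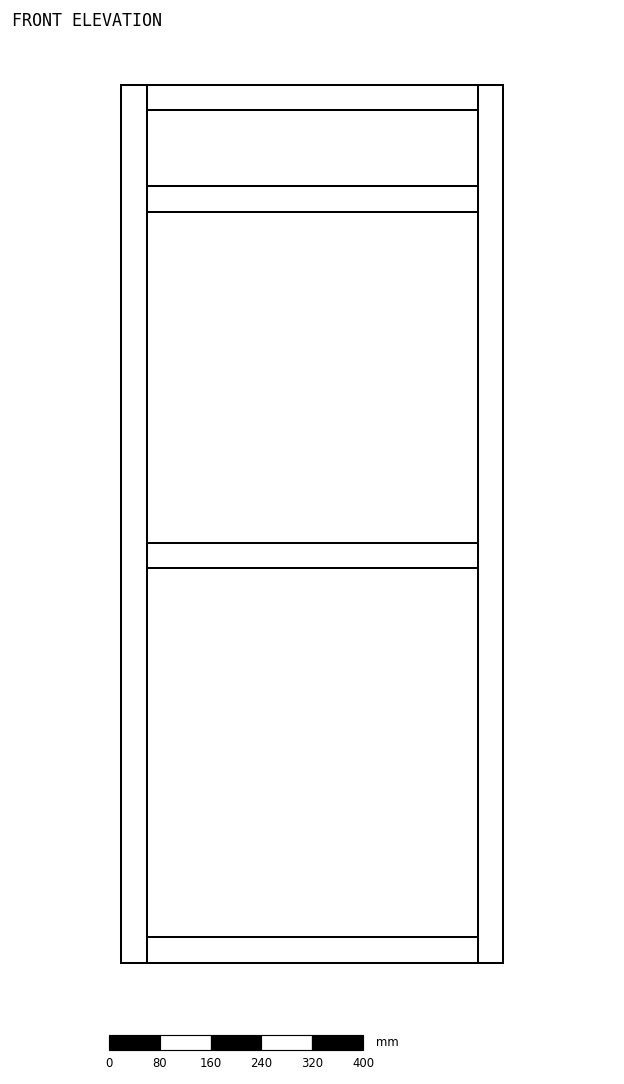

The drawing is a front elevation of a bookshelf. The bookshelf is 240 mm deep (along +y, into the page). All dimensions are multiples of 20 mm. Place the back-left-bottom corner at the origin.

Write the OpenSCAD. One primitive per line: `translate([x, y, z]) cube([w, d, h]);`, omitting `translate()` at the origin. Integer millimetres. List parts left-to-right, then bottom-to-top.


cube([40, 240, 1380]);
translate([40, 0, 0]) cube([520, 240, 40]);
translate([40, 0, 620]) cube([520, 240, 40]);
translate([40, 0, 1180]) cube([520, 240, 40]);
translate([40, 0, 1340]) cube([520, 240, 40]);
translate([560, 0, 0]) cube([40, 240, 1380]);
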